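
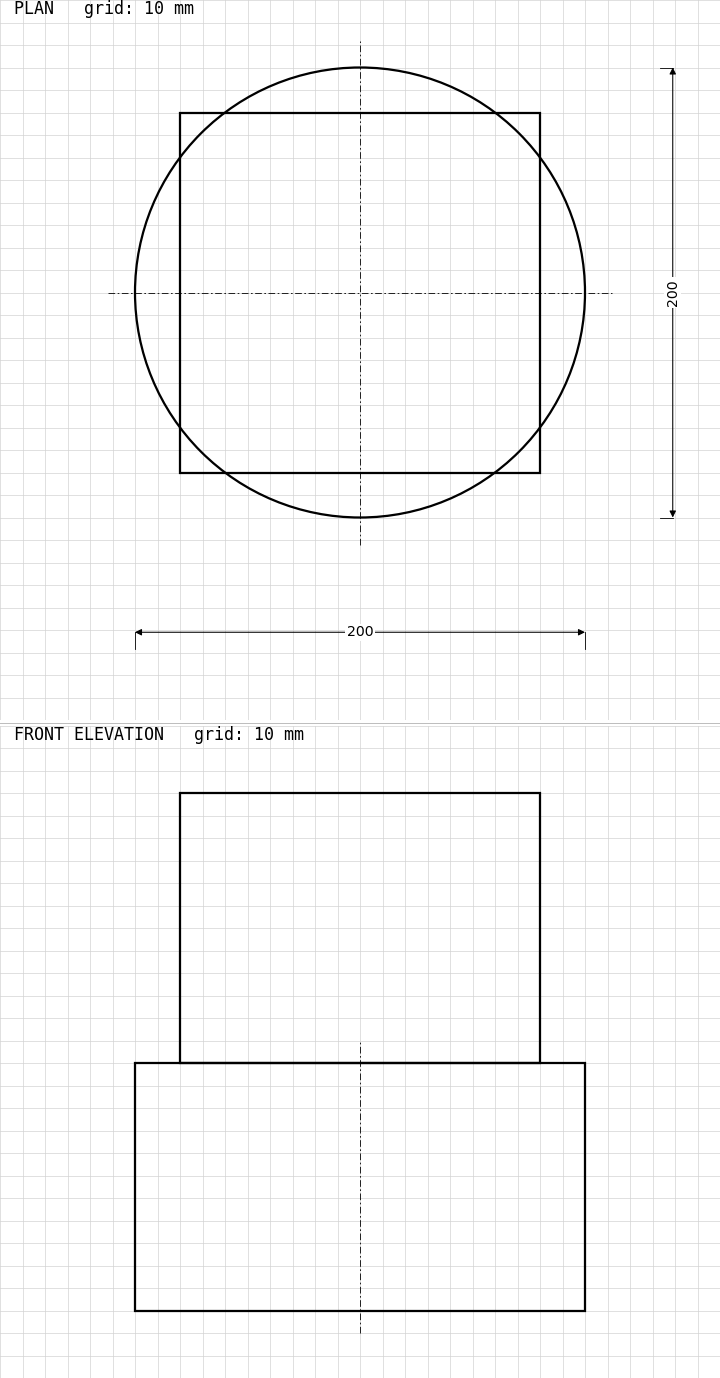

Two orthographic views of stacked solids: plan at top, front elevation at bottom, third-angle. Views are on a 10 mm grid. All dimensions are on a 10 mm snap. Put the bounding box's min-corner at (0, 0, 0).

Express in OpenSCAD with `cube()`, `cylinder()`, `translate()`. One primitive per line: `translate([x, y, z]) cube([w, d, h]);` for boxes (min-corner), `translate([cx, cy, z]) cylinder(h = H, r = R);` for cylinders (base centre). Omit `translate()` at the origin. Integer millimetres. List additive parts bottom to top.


translate([100, 100, 0]) cylinder(h = 110, r = 100);
translate([20, 20, 110]) cube([160, 160, 120]);


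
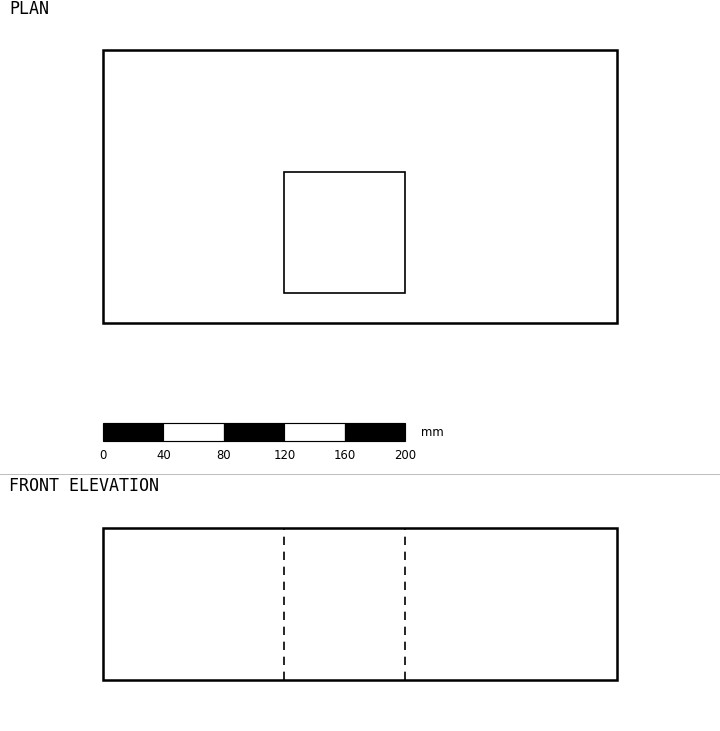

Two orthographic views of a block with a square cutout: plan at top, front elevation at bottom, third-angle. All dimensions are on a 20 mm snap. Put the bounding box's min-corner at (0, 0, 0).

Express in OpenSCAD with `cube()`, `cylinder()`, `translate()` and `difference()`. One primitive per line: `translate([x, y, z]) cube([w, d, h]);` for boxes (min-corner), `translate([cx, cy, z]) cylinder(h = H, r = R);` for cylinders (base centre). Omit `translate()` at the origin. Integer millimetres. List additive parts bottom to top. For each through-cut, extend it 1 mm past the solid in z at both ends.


difference() {
  cube([340, 180, 100]);
  translate([120, 20, -1]) cube([80, 80, 102]);
}


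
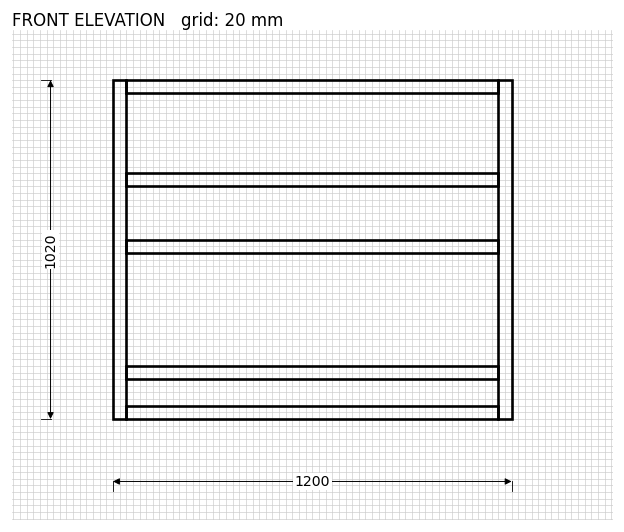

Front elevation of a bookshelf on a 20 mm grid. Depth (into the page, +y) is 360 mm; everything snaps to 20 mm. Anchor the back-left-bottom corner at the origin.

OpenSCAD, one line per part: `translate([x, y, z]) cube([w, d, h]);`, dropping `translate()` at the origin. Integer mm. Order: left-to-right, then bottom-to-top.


cube([40, 360, 1020]);
translate([40, 0, 0]) cube([1120, 360, 40]);
translate([40, 0, 120]) cube([1120, 360, 40]);
translate([40, 0, 500]) cube([1120, 360, 40]);
translate([40, 0, 700]) cube([1120, 360, 40]);
translate([40, 0, 980]) cube([1120, 360, 40]);
translate([1160, 0, 0]) cube([40, 360, 1020]);


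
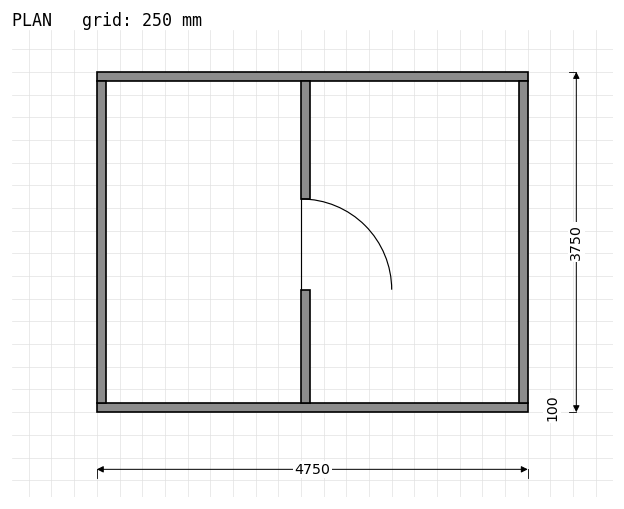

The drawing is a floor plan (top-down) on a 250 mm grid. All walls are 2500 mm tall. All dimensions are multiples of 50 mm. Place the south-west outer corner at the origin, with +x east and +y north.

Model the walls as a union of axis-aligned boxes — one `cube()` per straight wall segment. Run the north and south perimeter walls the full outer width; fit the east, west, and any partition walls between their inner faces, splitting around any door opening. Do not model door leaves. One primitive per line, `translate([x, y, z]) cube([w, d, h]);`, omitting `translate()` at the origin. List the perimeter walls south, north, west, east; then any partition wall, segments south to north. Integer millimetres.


cube([4750, 100, 2500]);
translate([0, 3650, 0]) cube([4750, 100, 2500]);
translate([0, 100, 0]) cube([100, 3550, 2500]);
translate([4650, 100, 0]) cube([100, 3550, 2500]);
translate([2250, 100, 0]) cube([100, 1250, 2500]);
translate([2250, 2350, 0]) cube([100, 1300, 2500]);


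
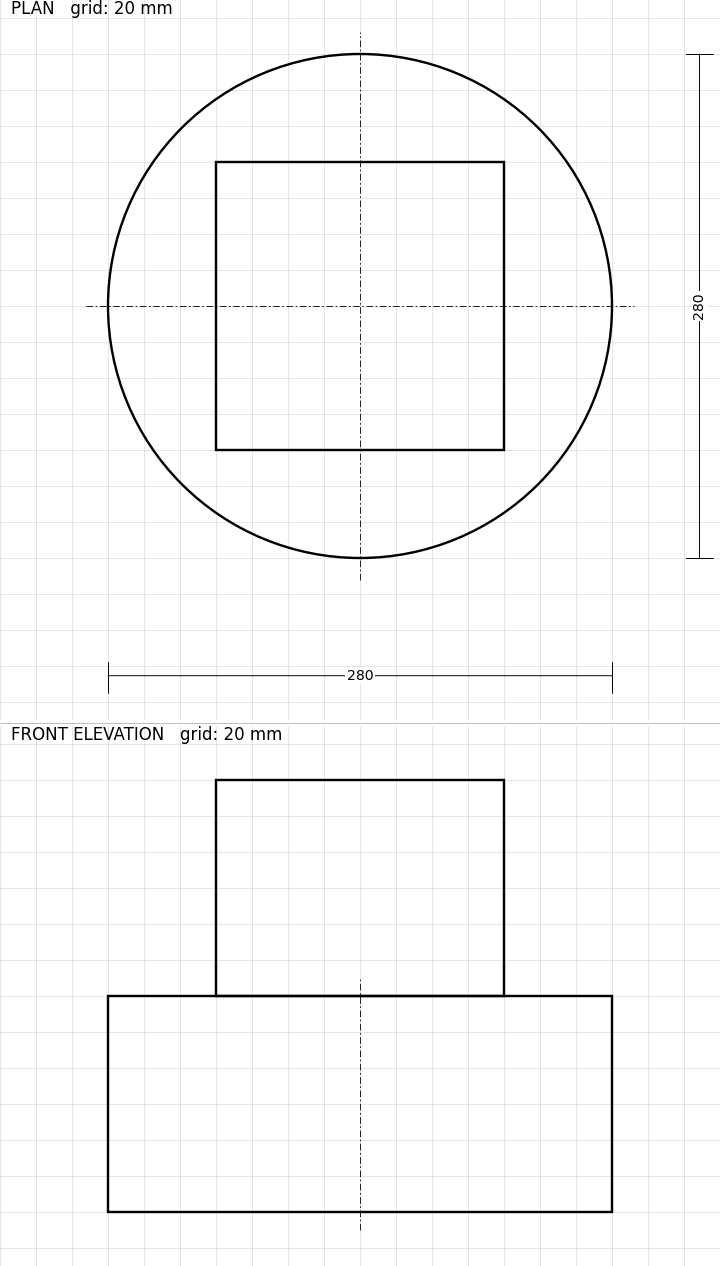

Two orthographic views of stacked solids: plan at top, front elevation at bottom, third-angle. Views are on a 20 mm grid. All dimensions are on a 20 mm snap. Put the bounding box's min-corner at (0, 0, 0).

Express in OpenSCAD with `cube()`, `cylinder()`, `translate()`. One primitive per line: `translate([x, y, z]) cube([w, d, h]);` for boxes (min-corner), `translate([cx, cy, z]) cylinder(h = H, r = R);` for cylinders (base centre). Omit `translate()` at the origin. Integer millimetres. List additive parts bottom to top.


translate([140, 140, 0]) cylinder(h = 120, r = 140);
translate([60, 60, 120]) cube([160, 160, 120]);


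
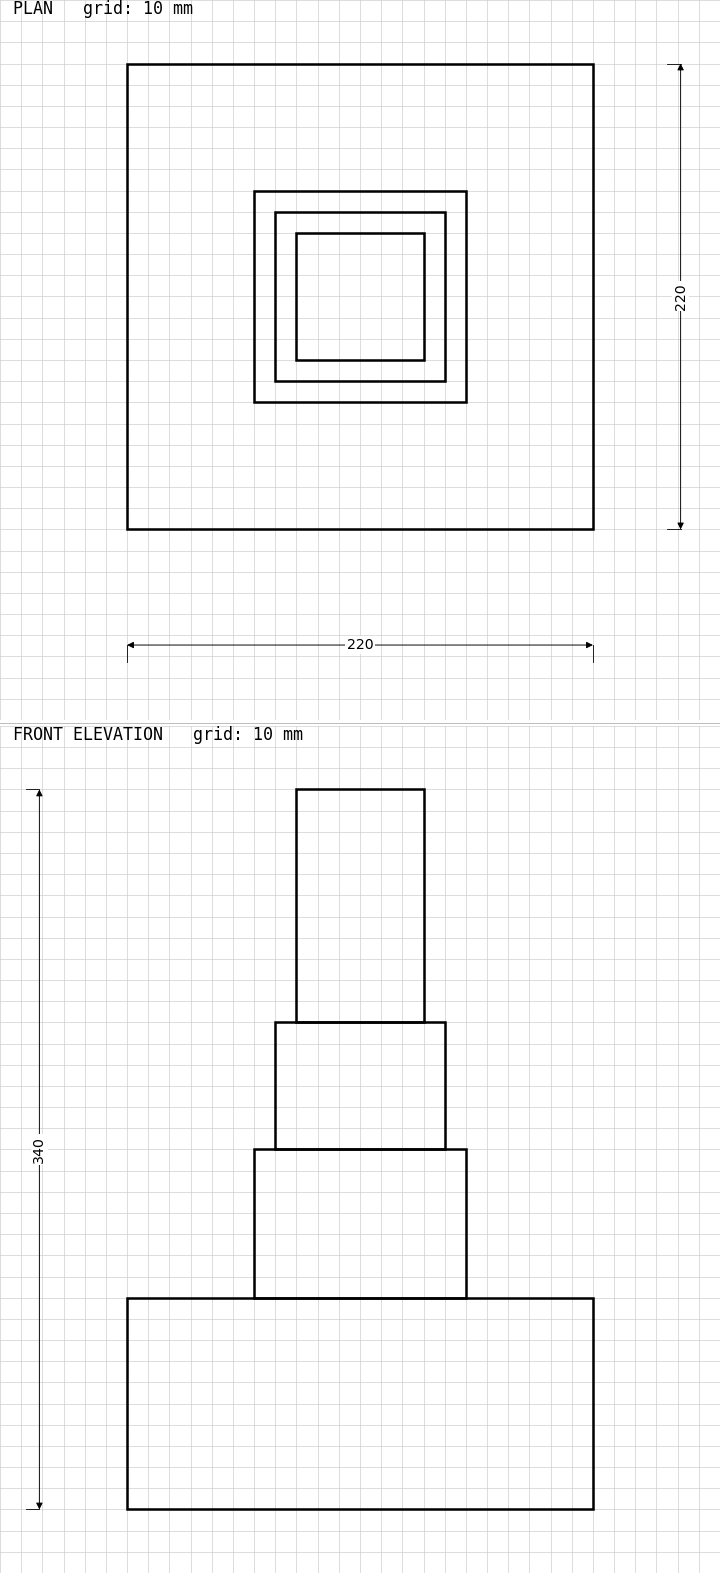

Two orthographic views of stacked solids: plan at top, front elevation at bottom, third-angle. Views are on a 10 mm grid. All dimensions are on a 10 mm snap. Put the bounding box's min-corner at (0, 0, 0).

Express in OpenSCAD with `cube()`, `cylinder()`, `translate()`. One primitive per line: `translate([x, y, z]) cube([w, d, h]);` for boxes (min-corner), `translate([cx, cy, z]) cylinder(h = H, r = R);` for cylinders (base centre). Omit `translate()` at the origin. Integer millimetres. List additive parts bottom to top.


cube([220, 220, 100]);
translate([60, 60, 100]) cube([100, 100, 70]);
translate([70, 70, 170]) cube([80, 80, 60]);
translate([80, 80, 230]) cube([60, 60, 110]);


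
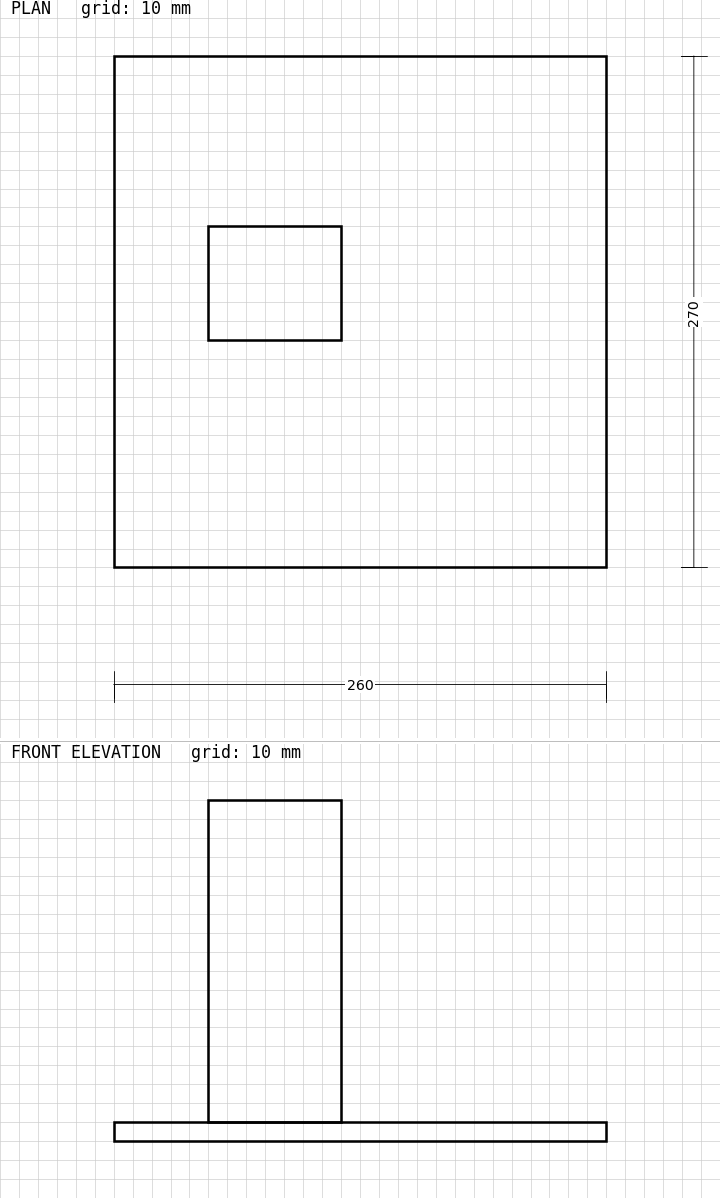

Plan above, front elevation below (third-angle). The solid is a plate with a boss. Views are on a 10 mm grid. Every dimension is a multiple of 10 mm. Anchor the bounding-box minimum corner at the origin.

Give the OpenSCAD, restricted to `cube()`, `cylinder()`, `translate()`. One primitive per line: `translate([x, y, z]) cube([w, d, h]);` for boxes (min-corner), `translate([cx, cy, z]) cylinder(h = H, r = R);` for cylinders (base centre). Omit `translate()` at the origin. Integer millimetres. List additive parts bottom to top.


cube([260, 270, 10]);
translate([50, 120, 10]) cube([70, 60, 170]);


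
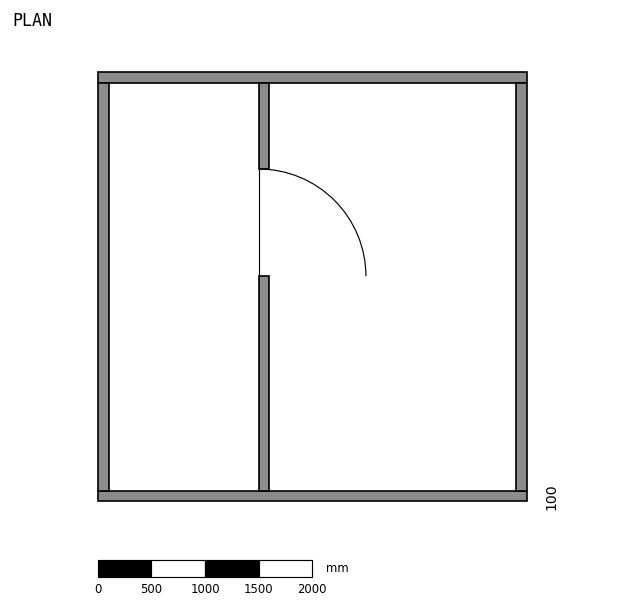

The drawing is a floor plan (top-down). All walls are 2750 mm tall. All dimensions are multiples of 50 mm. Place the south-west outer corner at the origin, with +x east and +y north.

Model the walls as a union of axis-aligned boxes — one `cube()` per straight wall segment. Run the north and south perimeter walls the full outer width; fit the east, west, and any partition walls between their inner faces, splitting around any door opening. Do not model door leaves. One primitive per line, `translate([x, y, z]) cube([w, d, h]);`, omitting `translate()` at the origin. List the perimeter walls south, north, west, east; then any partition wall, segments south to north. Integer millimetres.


cube([4000, 100, 2750]);
translate([0, 3900, 0]) cube([4000, 100, 2750]);
translate([0, 100, 0]) cube([100, 3800, 2750]);
translate([3900, 100, 0]) cube([100, 3800, 2750]);
translate([1500, 100, 0]) cube([100, 2000, 2750]);
translate([1500, 3100, 0]) cube([100, 800, 2750]);


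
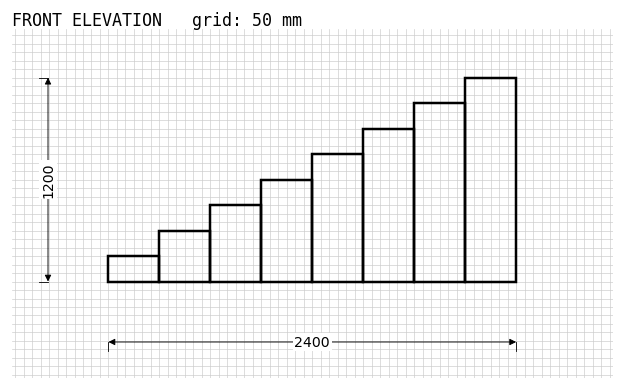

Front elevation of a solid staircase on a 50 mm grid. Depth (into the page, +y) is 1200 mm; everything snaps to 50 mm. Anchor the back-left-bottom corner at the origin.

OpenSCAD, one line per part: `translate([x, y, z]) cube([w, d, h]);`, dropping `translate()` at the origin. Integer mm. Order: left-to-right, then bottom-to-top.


cube([300, 1200, 150]);
translate([300, 0, 0]) cube([300, 1200, 300]);
translate([600, 0, 0]) cube([300, 1200, 450]);
translate([900, 0, 0]) cube([300, 1200, 600]);
translate([1200, 0, 0]) cube([300, 1200, 750]);
translate([1500, 0, 0]) cube([300, 1200, 900]);
translate([1800, 0, 0]) cube([300, 1200, 1050]);
translate([2100, 0, 0]) cube([300, 1200, 1200]);


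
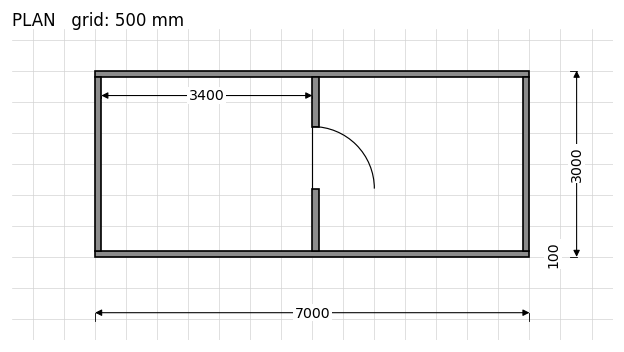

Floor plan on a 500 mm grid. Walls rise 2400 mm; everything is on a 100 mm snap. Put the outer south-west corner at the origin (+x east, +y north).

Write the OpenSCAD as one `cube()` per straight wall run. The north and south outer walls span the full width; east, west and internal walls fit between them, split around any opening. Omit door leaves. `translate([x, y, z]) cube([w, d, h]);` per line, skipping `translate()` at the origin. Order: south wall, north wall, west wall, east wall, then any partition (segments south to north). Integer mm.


cube([7000, 100, 2400]);
translate([0, 2900, 0]) cube([7000, 100, 2400]);
translate([0, 100, 0]) cube([100, 2800, 2400]);
translate([6900, 100, 0]) cube([100, 2800, 2400]);
translate([3500, 100, 0]) cube([100, 1000, 2400]);
translate([3500, 2100, 0]) cube([100, 800, 2400]);


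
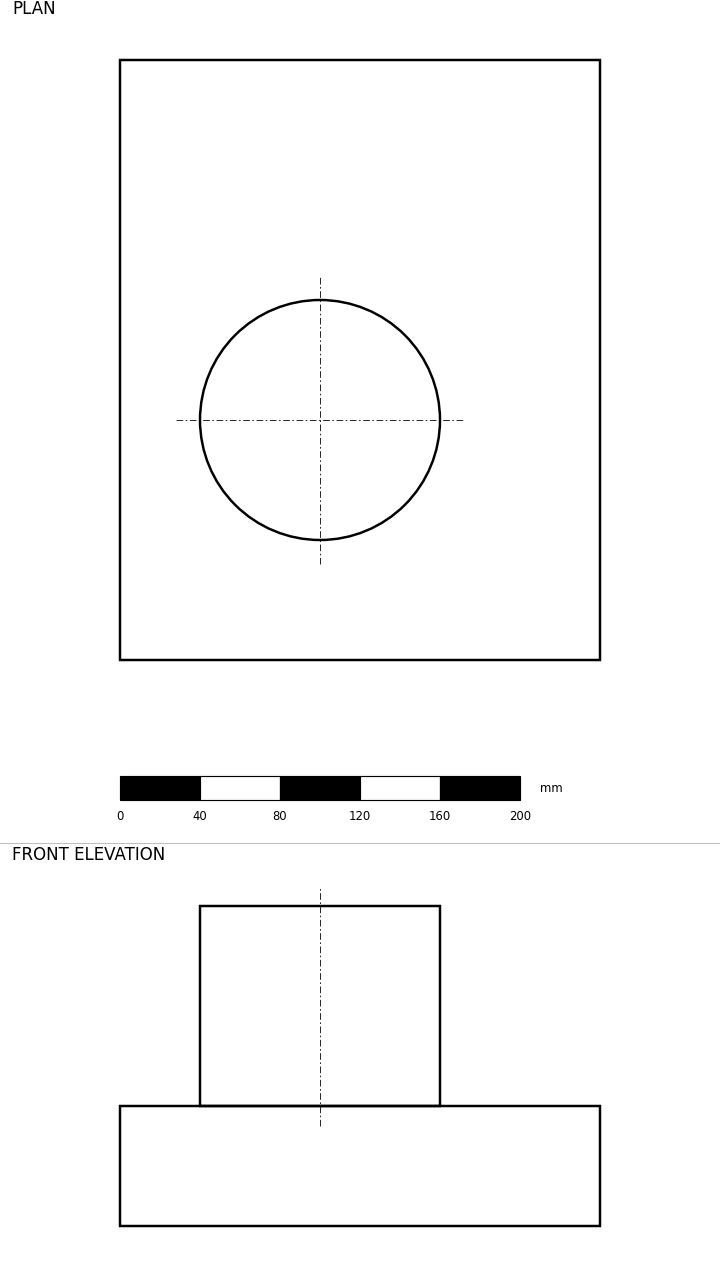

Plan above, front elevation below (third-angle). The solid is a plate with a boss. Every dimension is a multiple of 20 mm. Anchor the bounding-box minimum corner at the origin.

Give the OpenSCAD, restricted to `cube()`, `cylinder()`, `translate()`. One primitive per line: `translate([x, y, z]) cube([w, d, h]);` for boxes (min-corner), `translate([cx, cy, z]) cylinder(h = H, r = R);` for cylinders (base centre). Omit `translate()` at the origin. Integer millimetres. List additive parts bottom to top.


cube([240, 300, 60]);
translate([100, 120, 60]) cylinder(h = 100, r = 60);


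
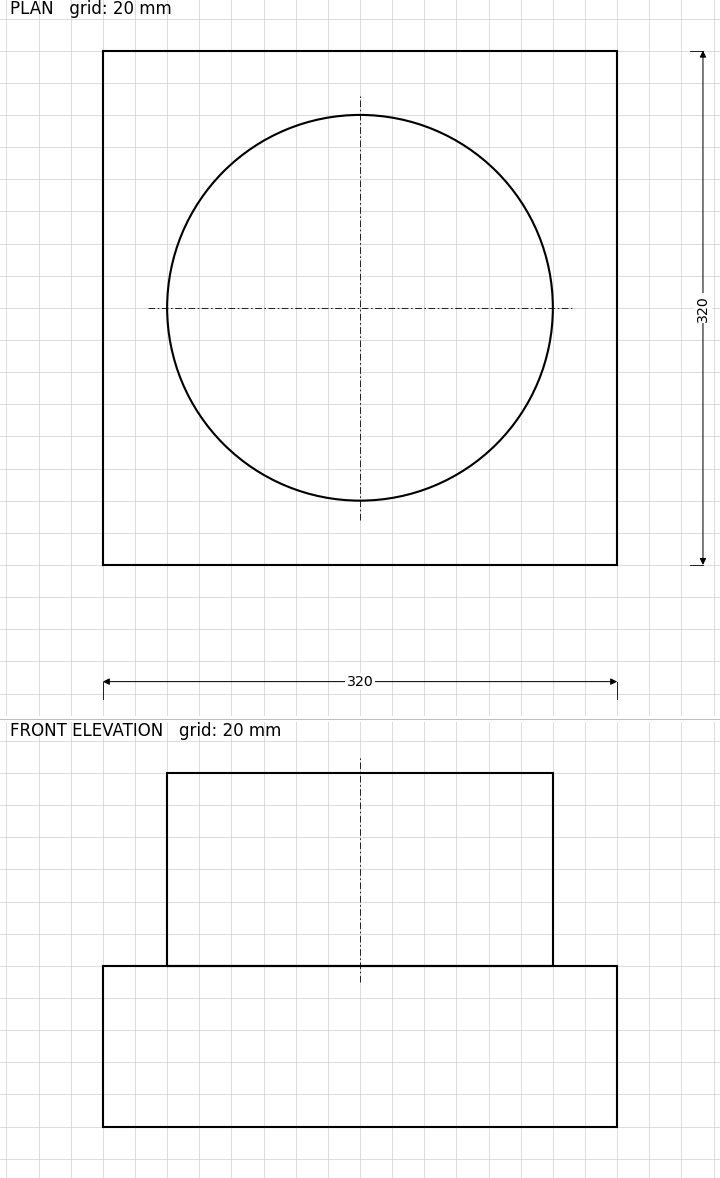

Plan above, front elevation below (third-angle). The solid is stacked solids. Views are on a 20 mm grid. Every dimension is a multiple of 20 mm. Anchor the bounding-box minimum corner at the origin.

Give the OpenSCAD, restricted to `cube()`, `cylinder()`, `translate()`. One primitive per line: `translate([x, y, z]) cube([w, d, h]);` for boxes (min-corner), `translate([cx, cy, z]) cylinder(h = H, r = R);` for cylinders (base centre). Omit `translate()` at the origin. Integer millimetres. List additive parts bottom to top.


cube([320, 320, 100]);
translate([160, 160, 100]) cylinder(h = 120, r = 120);


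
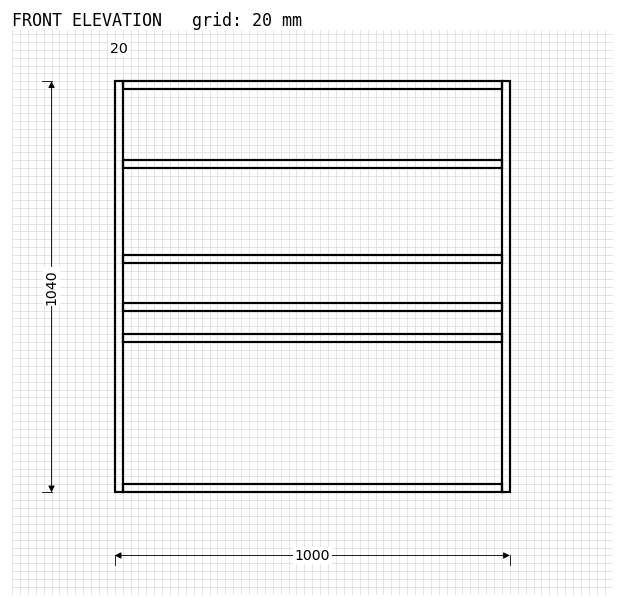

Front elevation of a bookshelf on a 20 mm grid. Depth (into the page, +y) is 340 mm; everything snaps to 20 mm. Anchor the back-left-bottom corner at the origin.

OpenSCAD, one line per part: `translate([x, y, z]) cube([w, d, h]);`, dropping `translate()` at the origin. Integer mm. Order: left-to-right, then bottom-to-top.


cube([20, 340, 1040]);
translate([20, 0, 0]) cube([960, 340, 20]);
translate([20, 0, 380]) cube([960, 340, 20]);
translate([20, 0, 460]) cube([960, 340, 20]);
translate([20, 0, 580]) cube([960, 340, 20]);
translate([20, 0, 820]) cube([960, 340, 20]);
translate([20, 0, 1020]) cube([960, 340, 20]);
translate([980, 0, 0]) cube([20, 340, 1040]);


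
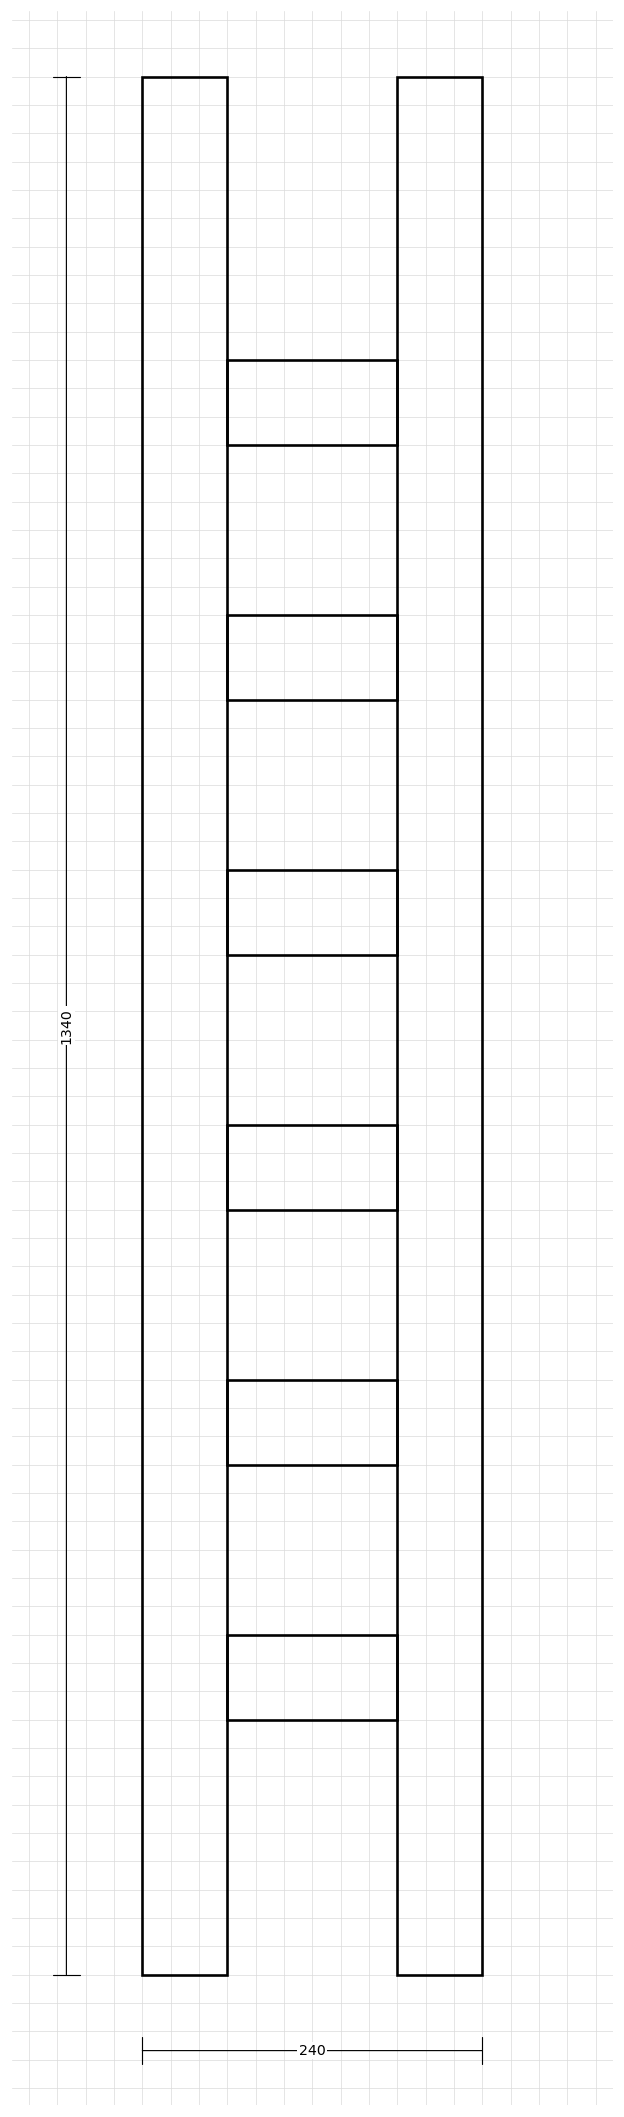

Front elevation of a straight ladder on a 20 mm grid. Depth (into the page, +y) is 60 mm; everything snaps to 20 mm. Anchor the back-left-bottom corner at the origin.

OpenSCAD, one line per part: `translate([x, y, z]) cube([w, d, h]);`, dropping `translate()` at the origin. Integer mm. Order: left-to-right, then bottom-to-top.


cube([60, 60, 1340]);
translate([60, 0, 180]) cube([120, 60, 60]);
translate([60, 0, 360]) cube([120, 60, 60]);
translate([60, 0, 540]) cube([120, 60, 60]);
translate([60, 0, 720]) cube([120, 60, 60]);
translate([60, 0, 900]) cube([120, 60, 60]);
translate([60, 0, 1080]) cube([120, 60, 60]);
translate([180, 0, 0]) cube([60, 60, 1340]);


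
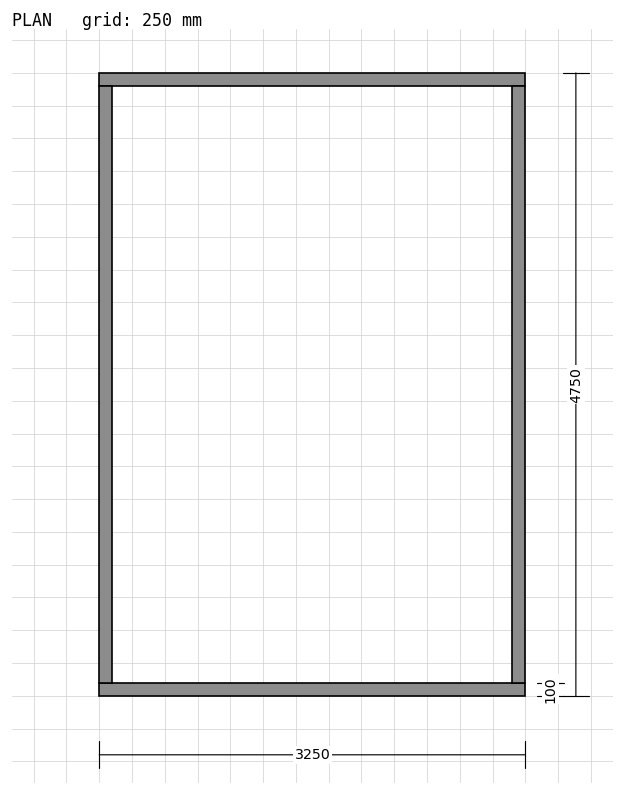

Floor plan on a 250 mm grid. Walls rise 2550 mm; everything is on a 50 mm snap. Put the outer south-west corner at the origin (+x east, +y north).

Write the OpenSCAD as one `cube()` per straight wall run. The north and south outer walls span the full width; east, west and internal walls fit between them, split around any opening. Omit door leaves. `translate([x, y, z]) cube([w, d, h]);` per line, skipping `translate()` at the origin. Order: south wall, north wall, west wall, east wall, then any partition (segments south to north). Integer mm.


cube([3250, 100, 2550]);
translate([0, 4650, 0]) cube([3250, 100, 2550]);
translate([0, 100, 0]) cube([100, 4550, 2550]);
translate([3150, 100, 0]) cube([100, 4550, 2550]);


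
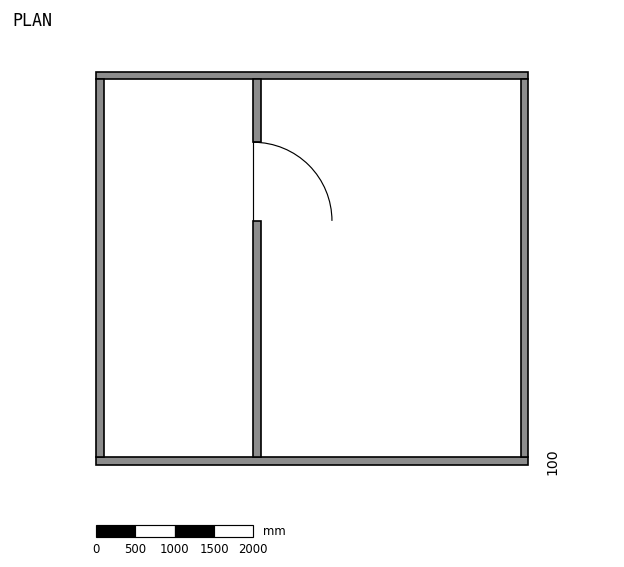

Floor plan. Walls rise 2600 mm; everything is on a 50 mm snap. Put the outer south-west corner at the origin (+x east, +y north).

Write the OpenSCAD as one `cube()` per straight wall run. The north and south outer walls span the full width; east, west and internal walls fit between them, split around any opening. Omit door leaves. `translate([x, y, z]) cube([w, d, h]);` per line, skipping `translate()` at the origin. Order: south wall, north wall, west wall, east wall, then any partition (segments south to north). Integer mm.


cube([5500, 100, 2600]);
translate([0, 4900, 0]) cube([5500, 100, 2600]);
translate([0, 100, 0]) cube([100, 4800, 2600]);
translate([5400, 100, 0]) cube([100, 4800, 2600]);
translate([2000, 100, 0]) cube([100, 3000, 2600]);
translate([2000, 4100, 0]) cube([100, 800, 2600]);


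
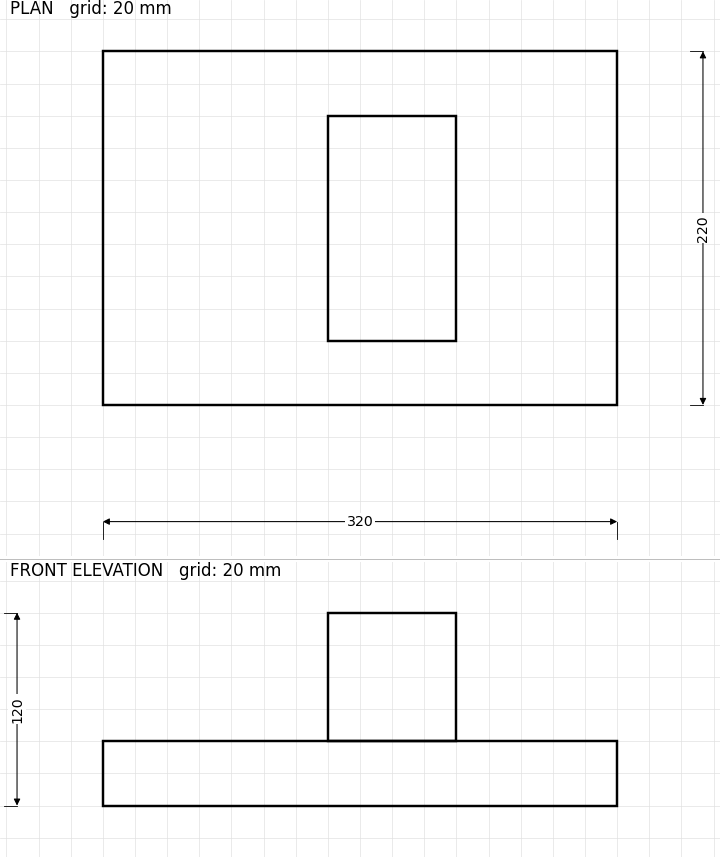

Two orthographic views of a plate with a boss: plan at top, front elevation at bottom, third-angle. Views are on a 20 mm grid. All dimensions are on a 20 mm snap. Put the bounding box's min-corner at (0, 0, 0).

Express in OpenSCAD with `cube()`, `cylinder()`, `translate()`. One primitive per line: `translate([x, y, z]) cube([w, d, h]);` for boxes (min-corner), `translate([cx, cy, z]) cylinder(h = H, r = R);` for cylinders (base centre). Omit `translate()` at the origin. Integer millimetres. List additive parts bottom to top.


cube([320, 220, 40]);
translate([140, 40, 40]) cube([80, 140, 80]);


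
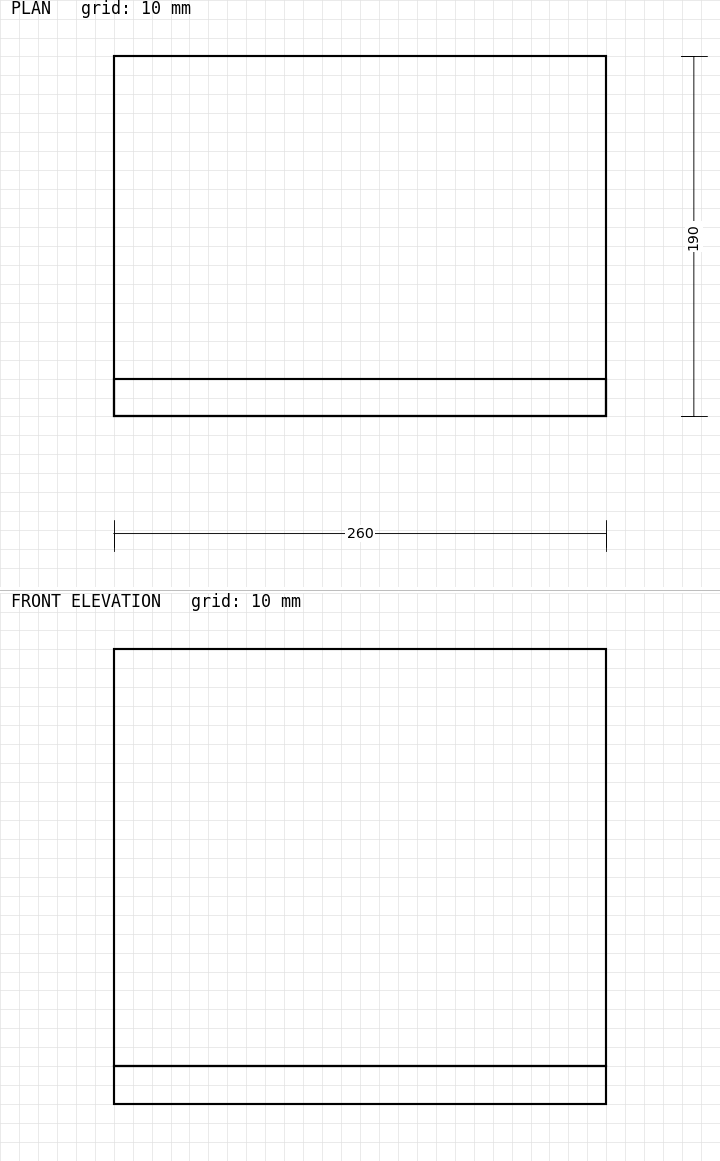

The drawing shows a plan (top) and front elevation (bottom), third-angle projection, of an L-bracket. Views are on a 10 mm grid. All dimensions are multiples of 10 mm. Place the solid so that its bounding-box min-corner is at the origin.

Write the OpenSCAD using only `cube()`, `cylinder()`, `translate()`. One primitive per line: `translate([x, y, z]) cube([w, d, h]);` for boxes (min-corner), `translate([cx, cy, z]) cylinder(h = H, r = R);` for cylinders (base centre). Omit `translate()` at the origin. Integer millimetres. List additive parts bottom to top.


cube([260, 190, 20]);
translate([0, 0, 20]) cube([260, 20, 220]);


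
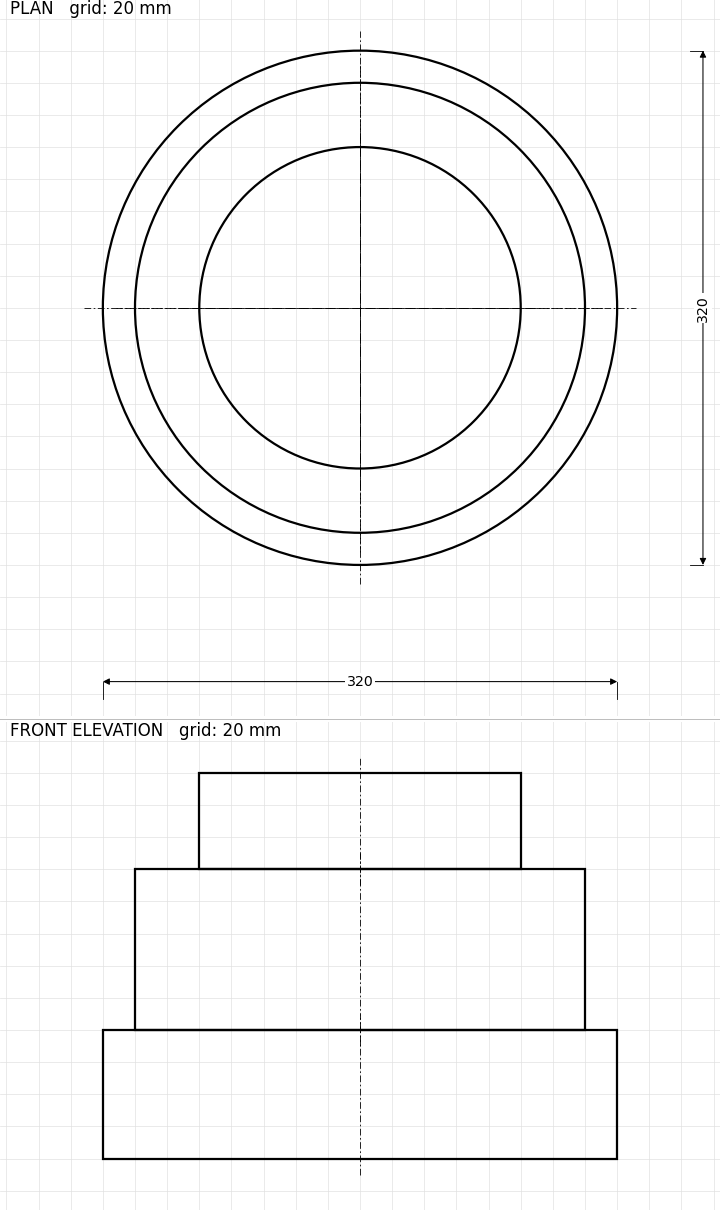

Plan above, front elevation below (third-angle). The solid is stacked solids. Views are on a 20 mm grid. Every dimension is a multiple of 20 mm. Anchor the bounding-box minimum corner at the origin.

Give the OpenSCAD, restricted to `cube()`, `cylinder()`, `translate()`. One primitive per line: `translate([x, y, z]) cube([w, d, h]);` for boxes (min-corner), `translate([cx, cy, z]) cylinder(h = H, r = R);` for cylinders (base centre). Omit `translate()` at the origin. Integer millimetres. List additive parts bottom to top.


translate([160, 160, 0]) cylinder(h = 80, r = 160);
translate([160, 160, 80]) cylinder(h = 100, r = 140);
translate([160, 160, 180]) cylinder(h = 60, r = 100);


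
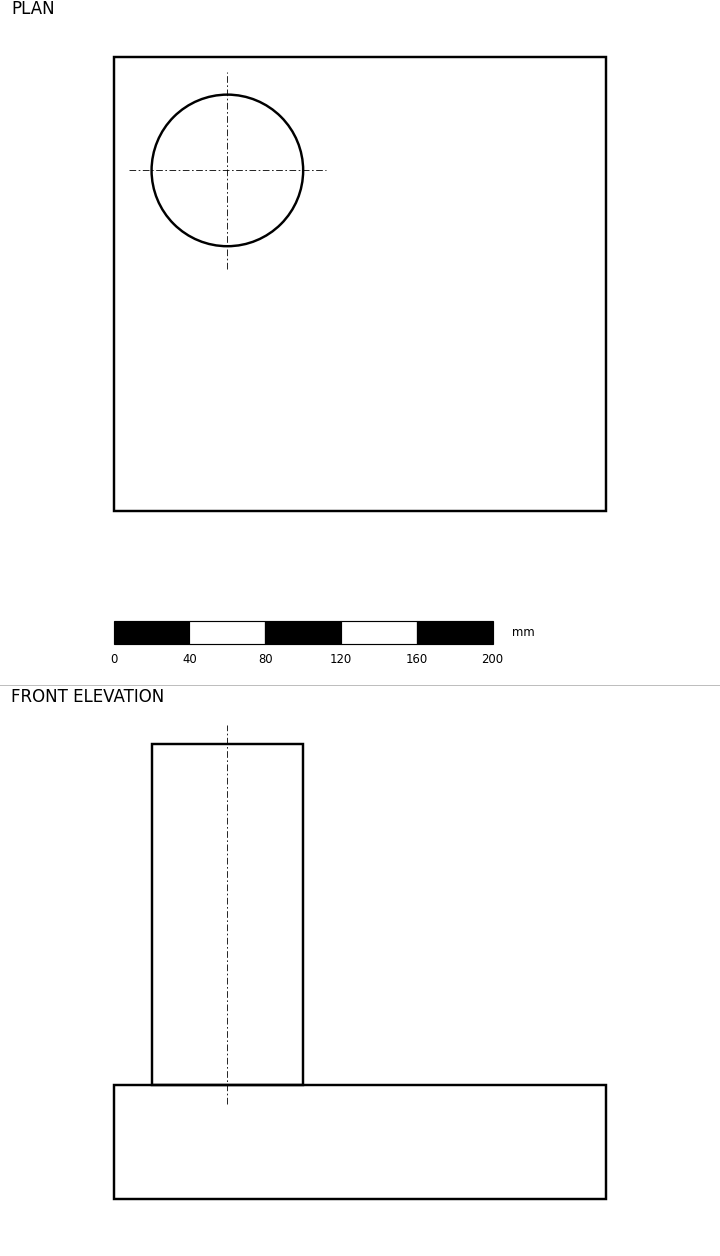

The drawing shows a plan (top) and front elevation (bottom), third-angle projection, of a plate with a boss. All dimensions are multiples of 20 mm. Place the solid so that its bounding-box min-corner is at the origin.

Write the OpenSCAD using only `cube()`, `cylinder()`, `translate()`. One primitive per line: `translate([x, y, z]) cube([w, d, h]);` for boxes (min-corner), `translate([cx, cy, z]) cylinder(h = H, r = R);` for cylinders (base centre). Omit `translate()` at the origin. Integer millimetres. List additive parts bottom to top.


cube([260, 240, 60]);
translate([60, 180, 60]) cylinder(h = 180, r = 40);


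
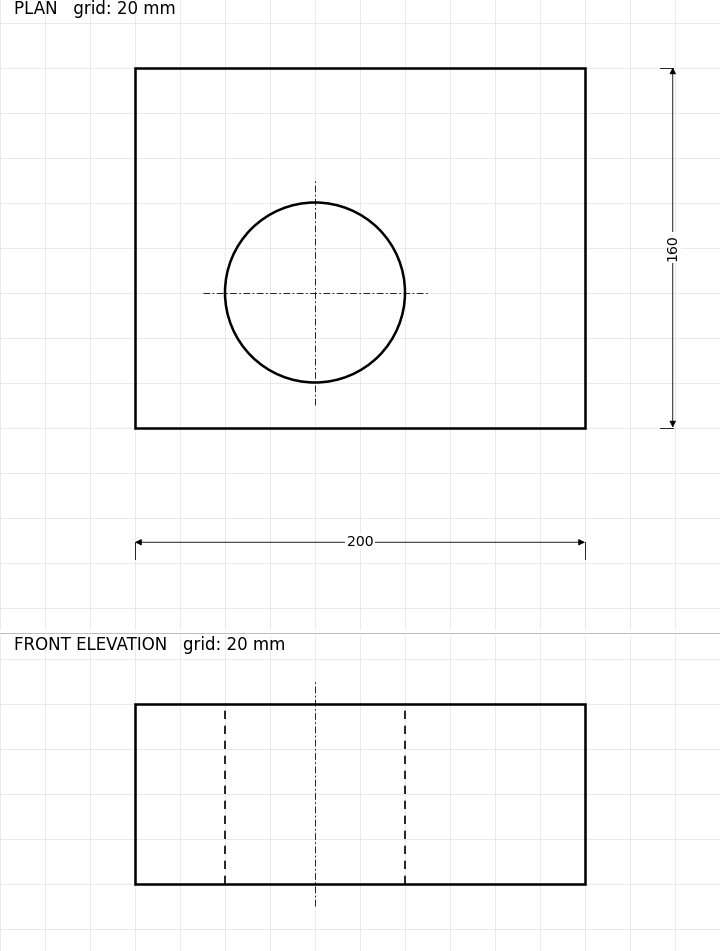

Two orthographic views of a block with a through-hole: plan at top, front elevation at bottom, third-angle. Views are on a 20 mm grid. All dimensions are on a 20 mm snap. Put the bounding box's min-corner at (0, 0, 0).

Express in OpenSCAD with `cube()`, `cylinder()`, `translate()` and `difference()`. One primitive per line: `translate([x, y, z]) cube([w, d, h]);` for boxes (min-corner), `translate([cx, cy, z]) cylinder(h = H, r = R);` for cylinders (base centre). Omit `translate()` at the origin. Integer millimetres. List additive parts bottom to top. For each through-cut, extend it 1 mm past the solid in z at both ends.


difference() {
  cube([200, 160, 80]);
  translate([80, 60, -1]) cylinder(h = 82, r = 40);
}


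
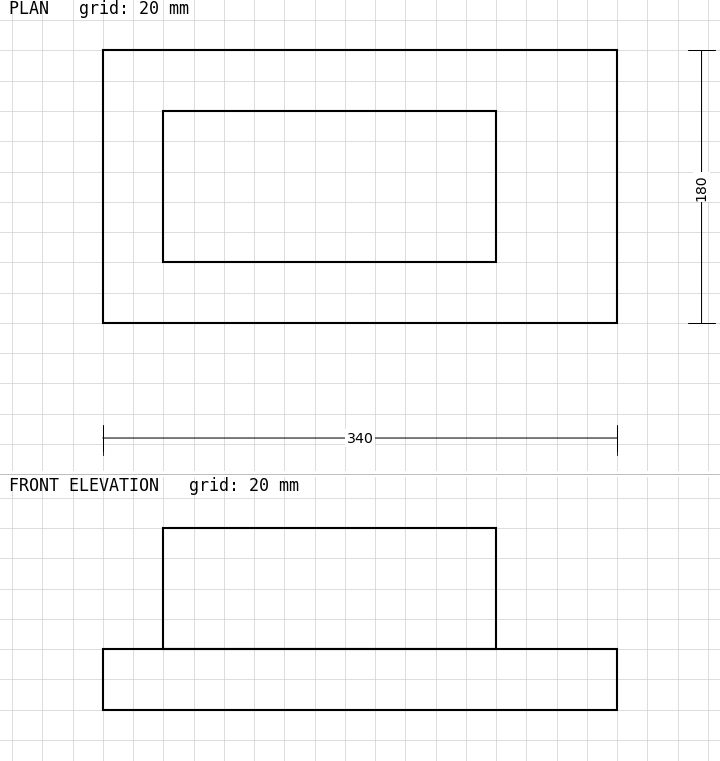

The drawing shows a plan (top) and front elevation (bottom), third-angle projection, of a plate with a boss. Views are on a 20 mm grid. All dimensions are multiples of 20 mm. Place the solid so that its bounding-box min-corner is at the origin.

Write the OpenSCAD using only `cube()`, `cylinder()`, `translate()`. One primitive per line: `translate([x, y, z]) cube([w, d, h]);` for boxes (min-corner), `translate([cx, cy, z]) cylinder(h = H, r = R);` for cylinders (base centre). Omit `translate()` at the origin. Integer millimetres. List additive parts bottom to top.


cube([340, 180, 40]);
translate([40, 40, 40]) cube([220, 100, 80]);


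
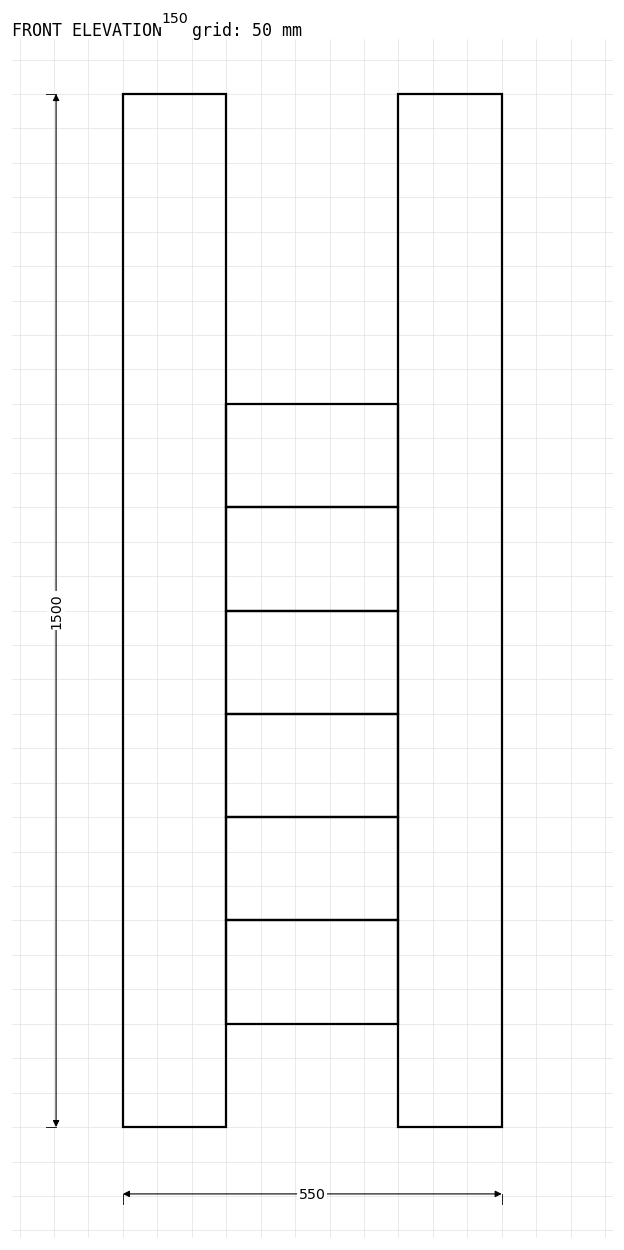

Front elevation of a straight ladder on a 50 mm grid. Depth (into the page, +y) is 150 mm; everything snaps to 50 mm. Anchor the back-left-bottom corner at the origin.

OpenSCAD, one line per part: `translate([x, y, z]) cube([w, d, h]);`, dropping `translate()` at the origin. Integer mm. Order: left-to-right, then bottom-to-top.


cube([150, 150, 1500]);
translate([150, 0, 150]) cube([250, 150, 150]);
translate([150, 0, 300]) cube([250, 150, 150]);
translate([150, 0, 450]) cube([250, 150, 150]);
translate([150, 0, 600]) cube([250, 150, 150]);
translate([150, 0, 750]) cube([250, 150, 150]);
translate([150, 0, 900]) cube([250, 150, 150]);
translate([400, 0, 0]) cube([150, 150, 1500]);


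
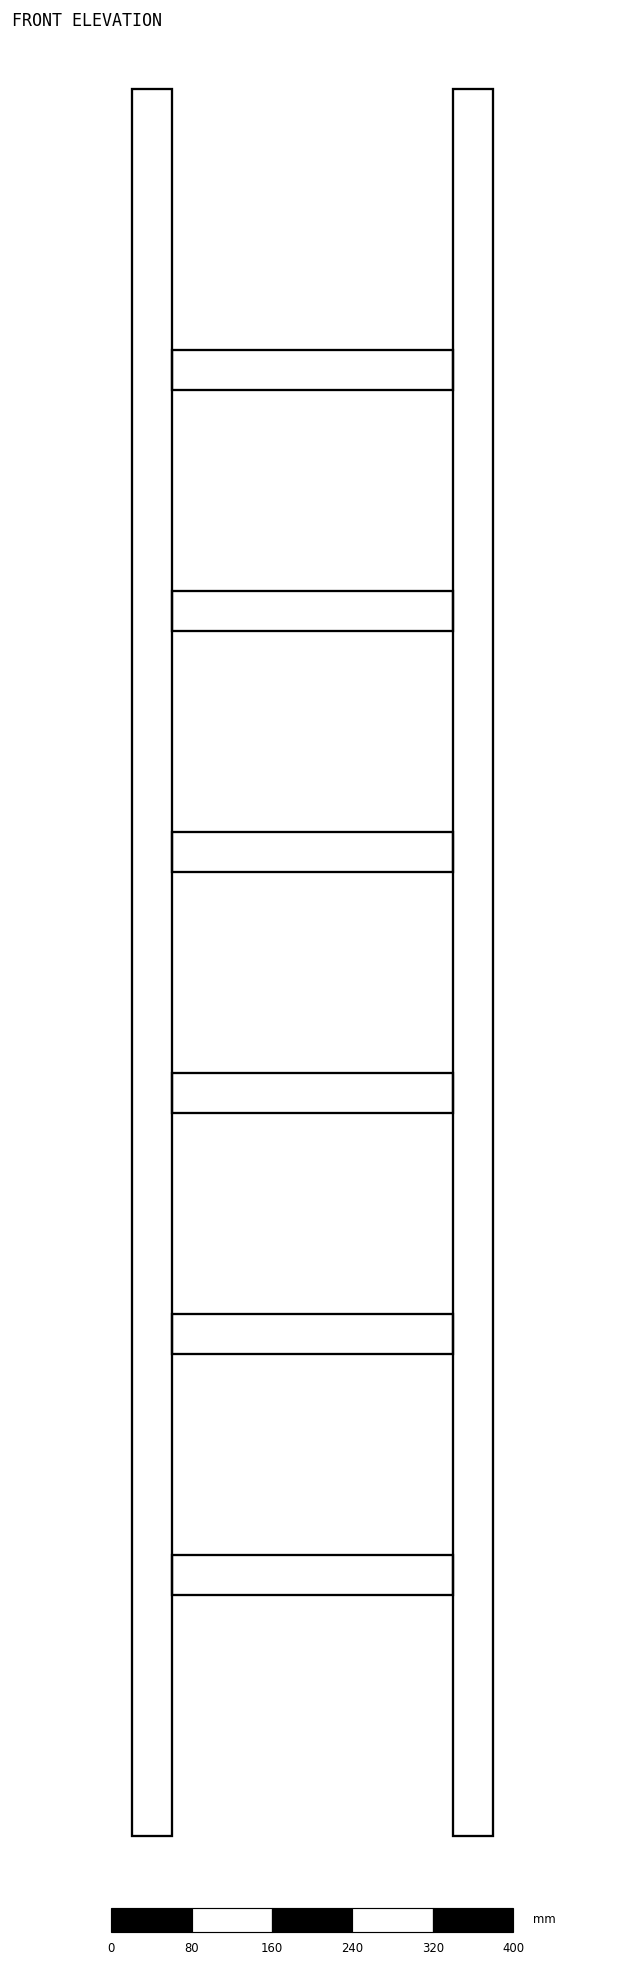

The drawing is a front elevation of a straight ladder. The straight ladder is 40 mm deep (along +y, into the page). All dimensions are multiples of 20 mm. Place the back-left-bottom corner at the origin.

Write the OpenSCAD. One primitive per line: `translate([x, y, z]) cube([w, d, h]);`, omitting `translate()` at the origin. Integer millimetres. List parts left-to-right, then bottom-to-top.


cube([40, 40, 1740]);
translate([40, 0, 240]) cube([280, 40, 40]);
translate([40, 0, 480]) cube([280, 40, 40]);
translate([40, 0, 720]) cube([280, 40, 40]);
translate([40, 0, 960]) cube([280, 40, 40]);
translate([40, 0, 1200]) cube([280, 40, 40]);
translate([40, 0, 1440]) cube([280, 40, 40]);
translate([320, 0, 0]) cube([40, 40, 1740]);


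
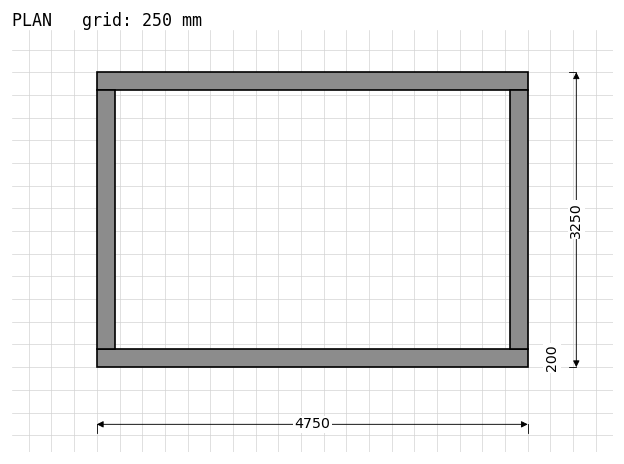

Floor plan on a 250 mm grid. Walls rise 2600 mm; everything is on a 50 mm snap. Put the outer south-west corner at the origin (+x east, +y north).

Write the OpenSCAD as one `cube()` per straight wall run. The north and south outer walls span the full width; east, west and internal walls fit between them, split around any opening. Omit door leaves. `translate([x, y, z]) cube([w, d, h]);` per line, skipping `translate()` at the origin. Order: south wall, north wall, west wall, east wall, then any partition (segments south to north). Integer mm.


cube([4750, 200, 2600]);
translate([0, 3050, 0]) cube([4750, 200, 2600]);
translate([0, 200, 0]) cube([200, 2850, 2600]);
translate([4550, 200, 0]) cube([200, 2850, 2600]);


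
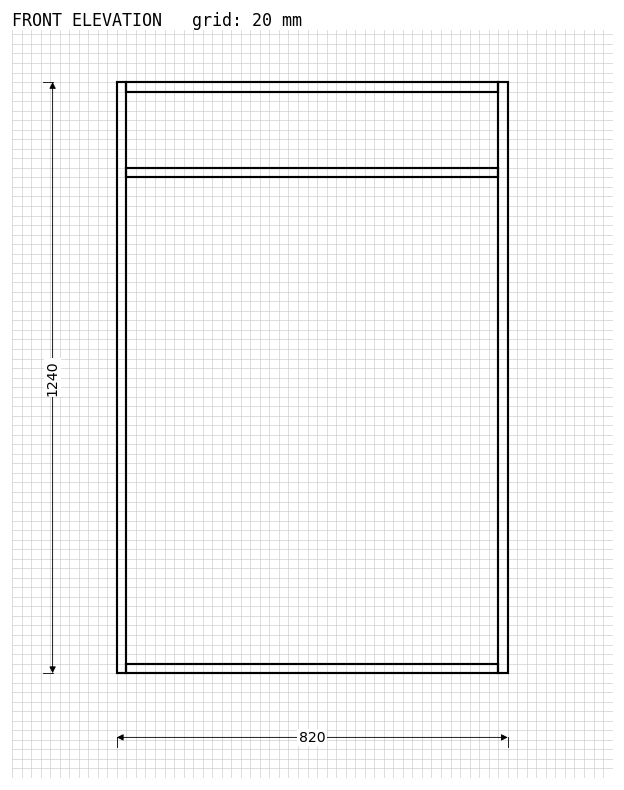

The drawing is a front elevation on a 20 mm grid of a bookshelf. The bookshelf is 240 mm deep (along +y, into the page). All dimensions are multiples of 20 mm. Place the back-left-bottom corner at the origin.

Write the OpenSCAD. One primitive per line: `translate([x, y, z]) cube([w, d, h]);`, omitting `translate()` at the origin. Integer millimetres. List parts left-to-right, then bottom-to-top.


cube([20, 240, 1240]);
translate([20, 0, 0]) cube([780, 240, 20]);
translate([20, 0, 1040]) cube([780, 240, 20]);
translate([20, 0, 1220]) cube([780, 240, 20]);
translate([800, 0, 0]) cube([20, 240, 1240]);


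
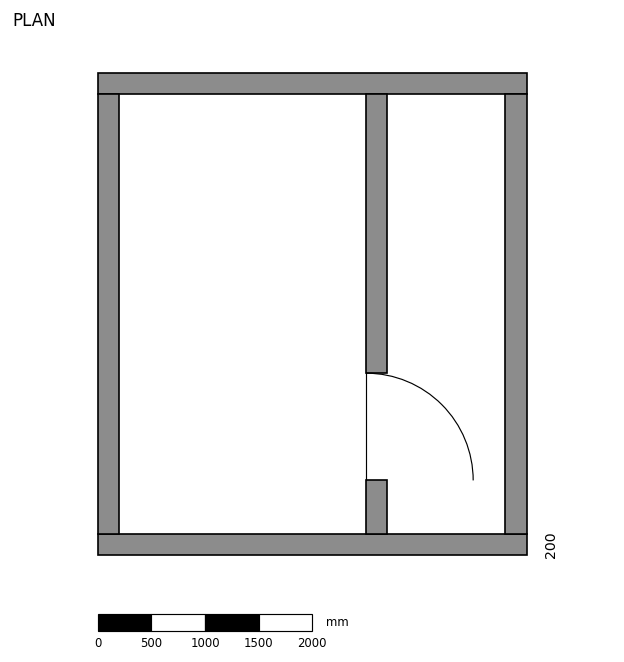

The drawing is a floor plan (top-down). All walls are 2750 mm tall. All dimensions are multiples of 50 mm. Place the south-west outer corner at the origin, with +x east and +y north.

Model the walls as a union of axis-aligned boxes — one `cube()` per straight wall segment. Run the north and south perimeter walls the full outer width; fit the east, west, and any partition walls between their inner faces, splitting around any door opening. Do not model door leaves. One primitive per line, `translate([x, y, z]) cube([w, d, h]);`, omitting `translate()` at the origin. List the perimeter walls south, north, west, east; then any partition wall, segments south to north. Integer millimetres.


cube([4000, 200, 2750]);
translate([0, 4300, 0]) cube([4000, 200, 2750]);
translate([0, 200, 0]) cube([200, 4100, 2750]);
translate([3800, 200, 0]) cube([200, 4100, 2750]);
translate([2500, 200, 0]) cube([200, 500, 2750]);
translate([2500, 1700, 0]) cube([200, 2600, 2750]);


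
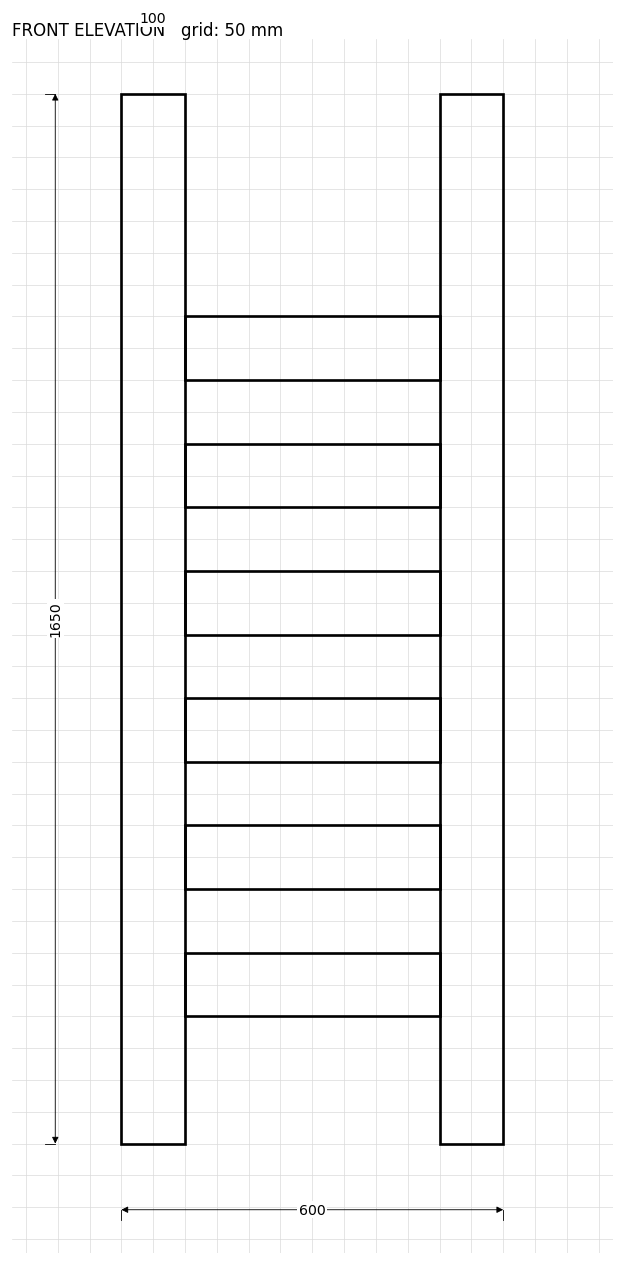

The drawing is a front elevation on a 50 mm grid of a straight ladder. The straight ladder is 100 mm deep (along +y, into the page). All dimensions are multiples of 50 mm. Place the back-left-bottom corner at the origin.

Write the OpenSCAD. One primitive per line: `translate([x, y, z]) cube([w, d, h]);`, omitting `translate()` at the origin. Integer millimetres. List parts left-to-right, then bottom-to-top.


cube([100, 100, 1650]);
translate([100, 0, 200]) cube([400, 100, 100]);
translate([100, 0, 400]) cube([400, 100, 100]);
translate([100, 0, 600]) cube([400, 100, 100]);
translate([100, 0, 800]) cube([400, 100, 100]);
translate([100, 0, 1000]) cube([400, 100, 100]);
translate([100, 0, 1200]) cube([400, 100, 100]);
translate([500, 0, 0]) cube([100, 100, 1650]);


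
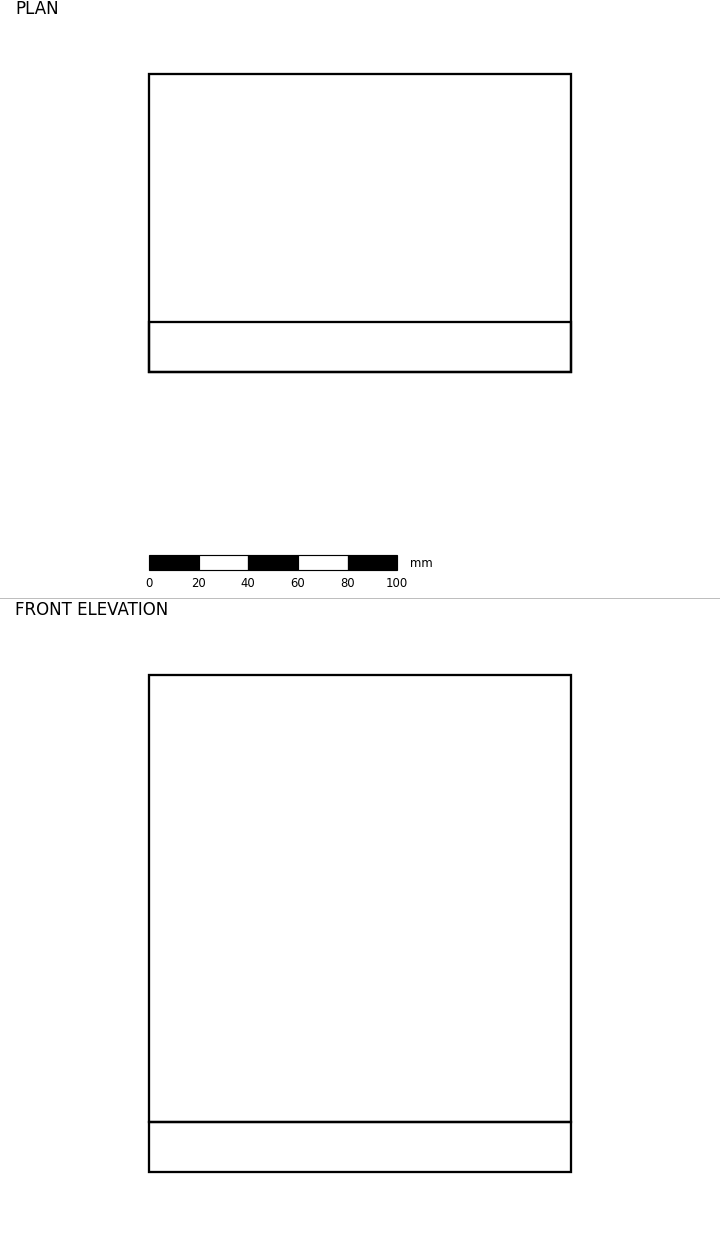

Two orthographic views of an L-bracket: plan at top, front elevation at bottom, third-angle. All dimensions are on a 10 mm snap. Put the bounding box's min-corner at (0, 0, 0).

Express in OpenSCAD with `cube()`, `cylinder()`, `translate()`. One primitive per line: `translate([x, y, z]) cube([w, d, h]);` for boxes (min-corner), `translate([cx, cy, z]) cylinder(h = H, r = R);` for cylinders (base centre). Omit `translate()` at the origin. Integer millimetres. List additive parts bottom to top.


cube([170, 120, 20]);
translate([0, 0, 20]) cube([170, 20, 180]);


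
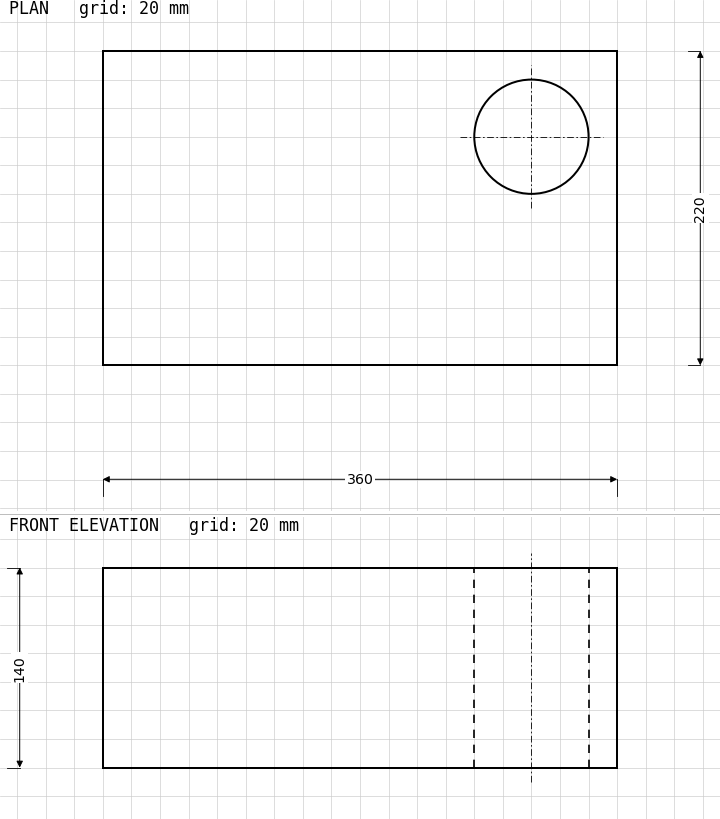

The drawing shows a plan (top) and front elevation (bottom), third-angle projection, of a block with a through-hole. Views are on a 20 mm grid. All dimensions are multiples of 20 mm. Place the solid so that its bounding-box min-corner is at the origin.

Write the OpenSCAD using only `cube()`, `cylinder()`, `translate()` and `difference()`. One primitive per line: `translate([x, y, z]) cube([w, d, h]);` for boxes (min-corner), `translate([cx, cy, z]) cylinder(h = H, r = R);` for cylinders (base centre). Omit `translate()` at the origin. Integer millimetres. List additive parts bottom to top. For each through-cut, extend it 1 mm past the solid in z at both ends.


difference() {
  cube([360, 220, 140]);
  translate([300, 160, -1]) cylinder(h = 142, r = 40);
}


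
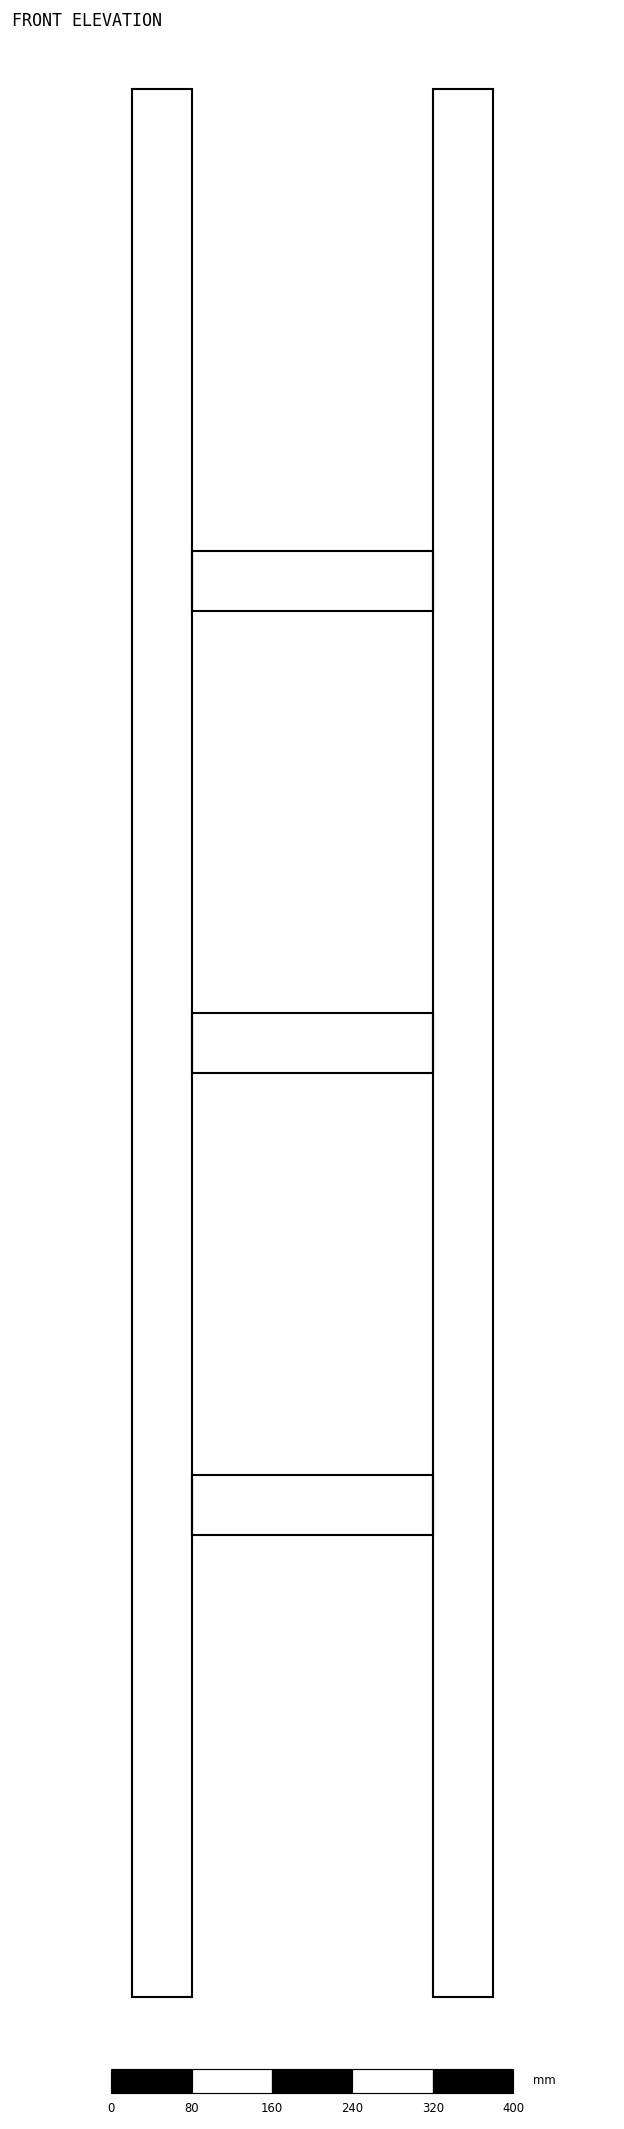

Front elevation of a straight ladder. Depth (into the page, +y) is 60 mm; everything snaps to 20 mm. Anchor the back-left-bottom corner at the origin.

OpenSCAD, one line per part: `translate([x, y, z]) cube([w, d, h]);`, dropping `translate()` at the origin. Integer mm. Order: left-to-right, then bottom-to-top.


cube([60, 60, 1900]);
translate([60, 0, 460]) cube([240, 60, 60]);
translate([60, 0, 920]) cube([240, 60, 60]);
translate([60, 0, 1380]) cube([240, 60, 60]);
translate([300, 0, 0]) cube([60, 60, 1900]);


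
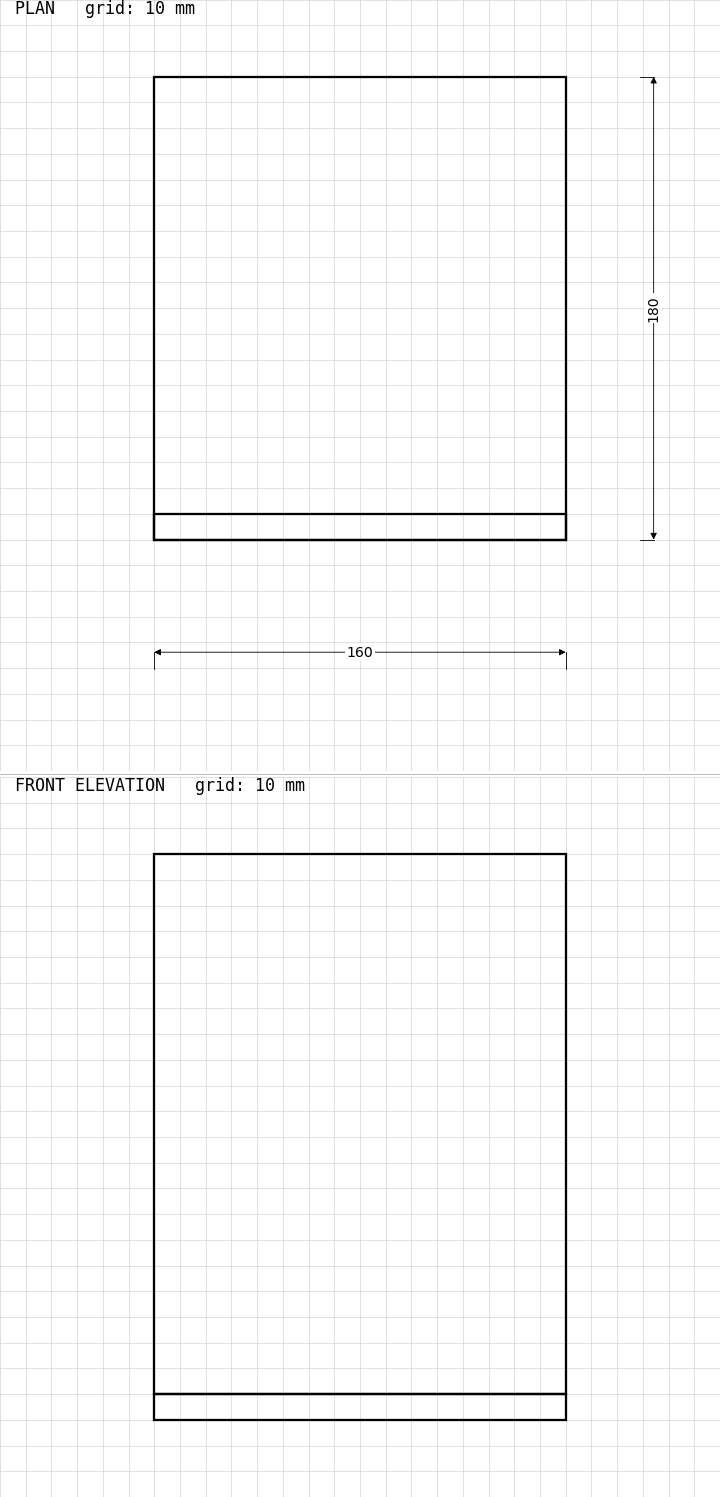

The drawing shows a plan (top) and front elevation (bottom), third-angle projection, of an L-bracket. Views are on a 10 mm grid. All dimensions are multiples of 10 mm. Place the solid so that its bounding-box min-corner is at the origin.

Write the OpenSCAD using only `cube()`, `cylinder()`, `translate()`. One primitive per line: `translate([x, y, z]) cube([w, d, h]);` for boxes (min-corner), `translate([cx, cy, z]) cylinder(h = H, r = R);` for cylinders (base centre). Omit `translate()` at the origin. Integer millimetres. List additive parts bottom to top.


cube([160, 180, 10]);
translate([0, 0, 10]) cube([160, 10, 210]);
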